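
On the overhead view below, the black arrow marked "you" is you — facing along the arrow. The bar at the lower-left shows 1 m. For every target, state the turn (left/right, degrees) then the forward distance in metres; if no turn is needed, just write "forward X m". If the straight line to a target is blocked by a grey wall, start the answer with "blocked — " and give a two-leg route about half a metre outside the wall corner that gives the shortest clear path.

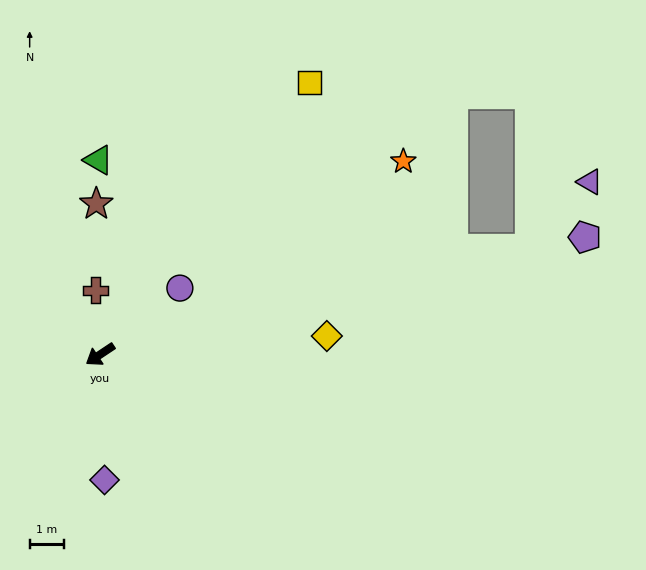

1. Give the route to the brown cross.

turn right 120°, forward 1.9 m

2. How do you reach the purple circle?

turn right 174°, forward 3.0 m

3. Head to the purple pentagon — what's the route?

turn left 160°, forward 14.4 m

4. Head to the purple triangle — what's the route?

blocked — turn left 160°, forward 12.7 m, then turn left 34°, forward 2.6 m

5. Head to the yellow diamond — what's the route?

turn left 151°, forward 6.6 m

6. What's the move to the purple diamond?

turn left 58°, forward 3.6 m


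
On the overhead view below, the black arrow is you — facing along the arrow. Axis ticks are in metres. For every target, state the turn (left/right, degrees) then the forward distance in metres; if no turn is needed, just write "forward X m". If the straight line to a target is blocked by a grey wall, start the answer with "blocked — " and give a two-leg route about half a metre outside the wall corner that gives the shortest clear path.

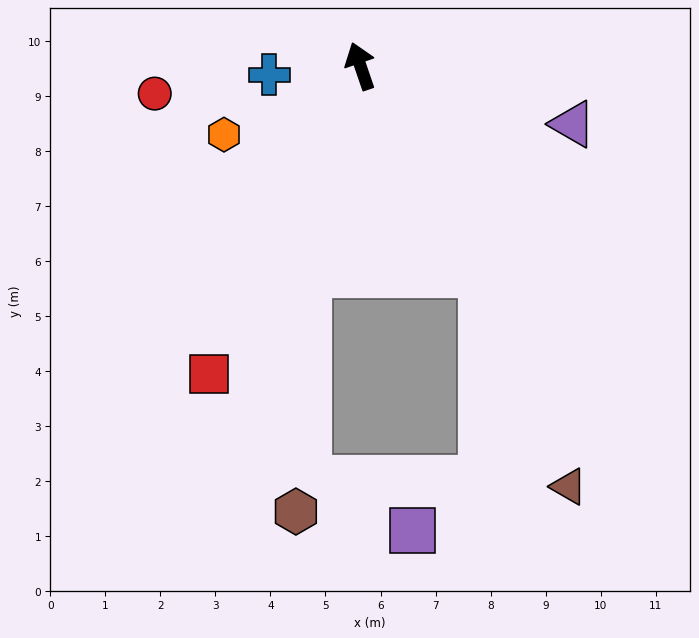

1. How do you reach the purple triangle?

turn right 124°, forward 4.0 m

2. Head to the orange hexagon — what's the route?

turn left 98°, forward 2.8 m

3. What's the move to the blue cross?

turn left 77°, forward 1.7 m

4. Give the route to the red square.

turn left 135°, forward 6.2 m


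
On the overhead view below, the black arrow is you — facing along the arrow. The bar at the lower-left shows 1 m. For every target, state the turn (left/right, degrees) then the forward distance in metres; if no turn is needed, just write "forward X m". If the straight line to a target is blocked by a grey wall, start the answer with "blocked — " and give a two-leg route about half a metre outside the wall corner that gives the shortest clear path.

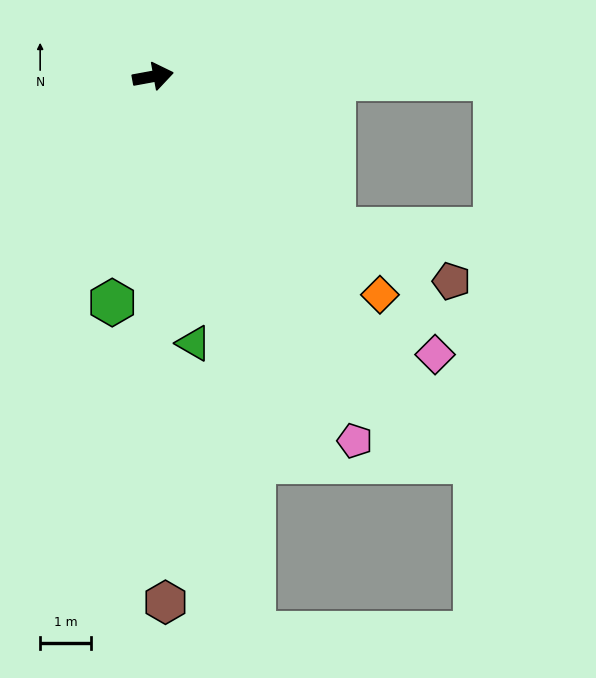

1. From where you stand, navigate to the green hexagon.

turn right 111°, forward 4.5 m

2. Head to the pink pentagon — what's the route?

turn right 71°, forward 8.2 m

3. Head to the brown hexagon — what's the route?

turn right 99°, forward 10.4 m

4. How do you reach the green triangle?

turn right 92°, forward 5.3 m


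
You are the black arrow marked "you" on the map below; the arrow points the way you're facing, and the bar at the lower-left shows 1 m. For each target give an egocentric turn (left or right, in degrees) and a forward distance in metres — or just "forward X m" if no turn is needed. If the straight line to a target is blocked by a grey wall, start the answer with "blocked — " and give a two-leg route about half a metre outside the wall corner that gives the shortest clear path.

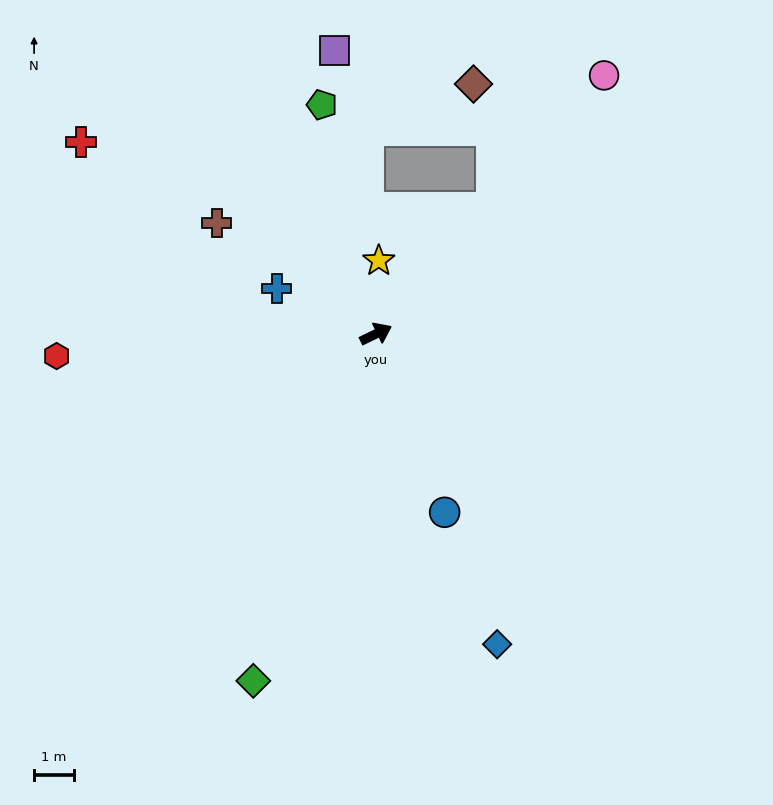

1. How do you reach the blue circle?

turn right 95°, forward 4.8 m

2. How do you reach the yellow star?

turn left 62°, forward 1.9 m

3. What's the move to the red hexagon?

turn left 158°, forward 8.1 m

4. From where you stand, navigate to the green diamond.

turn right 135°, forward 9.3 m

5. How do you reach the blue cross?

turn left 130°, forward 2.8 m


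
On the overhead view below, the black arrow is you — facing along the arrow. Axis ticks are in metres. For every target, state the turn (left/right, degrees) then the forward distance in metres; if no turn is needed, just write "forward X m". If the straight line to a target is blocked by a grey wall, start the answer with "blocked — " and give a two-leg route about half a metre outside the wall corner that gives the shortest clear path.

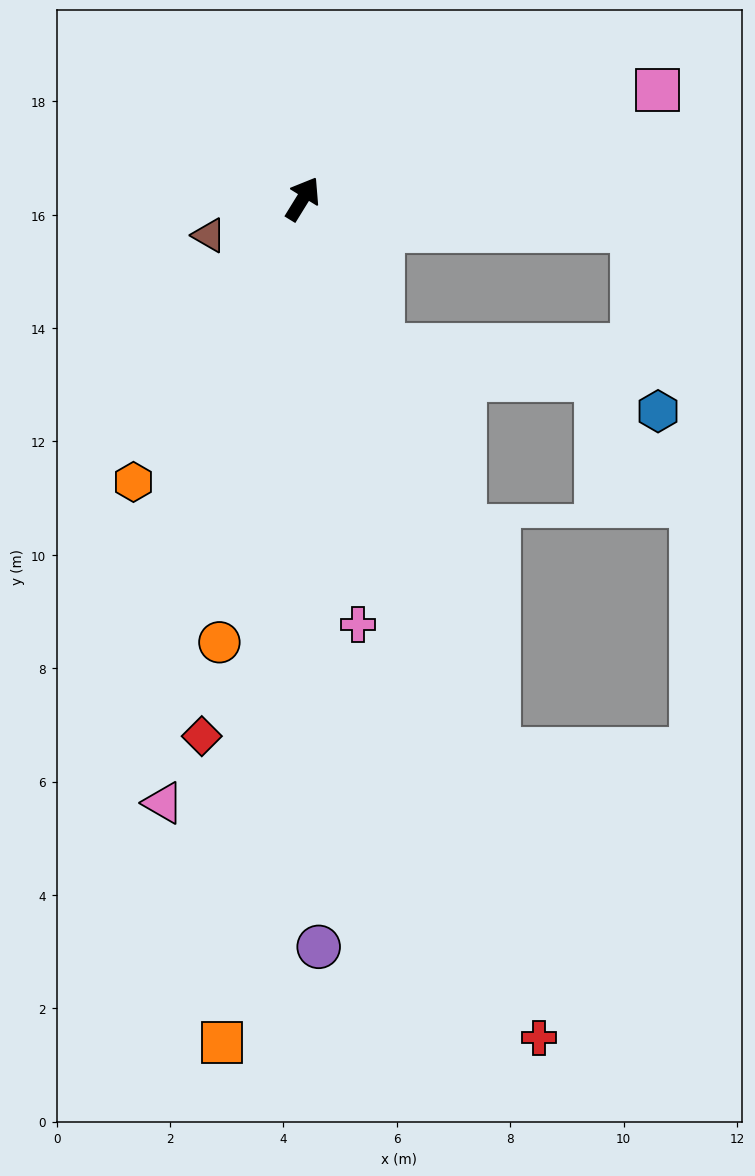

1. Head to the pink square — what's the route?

turn right 41°, forward 6.5 m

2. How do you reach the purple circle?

turn right 147°, forward 13.2 m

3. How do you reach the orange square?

turn right 154°, forward 14.9 m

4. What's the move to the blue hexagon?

blocked — turn right 64°, forward 5.9 m, then turn right 77°, forward 3.2 m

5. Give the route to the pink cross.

turn right 141°, forward 7.6 m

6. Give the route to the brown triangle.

turn left 143°, forward 1.8 m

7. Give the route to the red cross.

turn right 133°, forward 15.4 m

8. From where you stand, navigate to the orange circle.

turn right 159°, forward 8.0 m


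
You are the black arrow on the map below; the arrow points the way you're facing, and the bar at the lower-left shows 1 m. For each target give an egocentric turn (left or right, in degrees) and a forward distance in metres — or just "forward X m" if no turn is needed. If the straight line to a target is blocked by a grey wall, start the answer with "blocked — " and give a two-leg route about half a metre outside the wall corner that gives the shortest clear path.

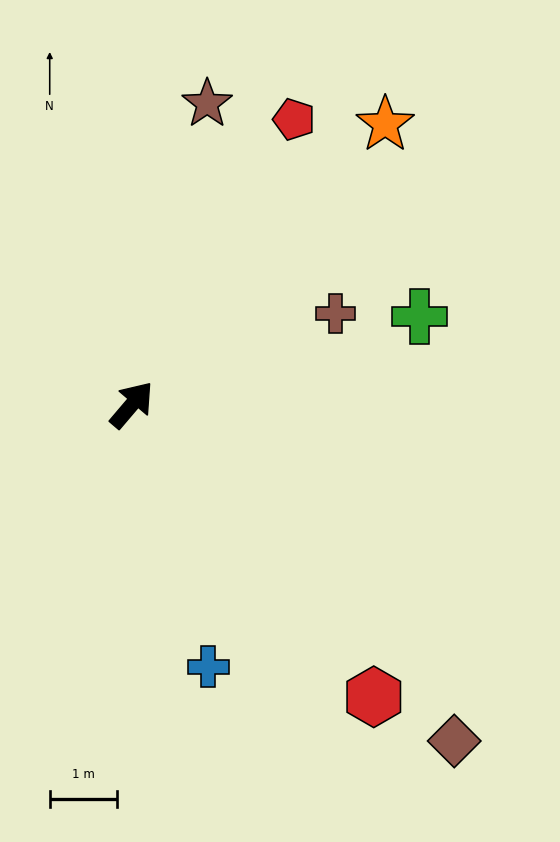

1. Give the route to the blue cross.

turn right 123°, forward 4.1 m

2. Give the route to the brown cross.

turn right 26°, forward 3.3 m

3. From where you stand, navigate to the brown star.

turn left 26°, forward 4.6 m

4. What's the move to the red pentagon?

turn left 11°, forward 4.9 m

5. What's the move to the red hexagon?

turn right 100°, forward 5.7 m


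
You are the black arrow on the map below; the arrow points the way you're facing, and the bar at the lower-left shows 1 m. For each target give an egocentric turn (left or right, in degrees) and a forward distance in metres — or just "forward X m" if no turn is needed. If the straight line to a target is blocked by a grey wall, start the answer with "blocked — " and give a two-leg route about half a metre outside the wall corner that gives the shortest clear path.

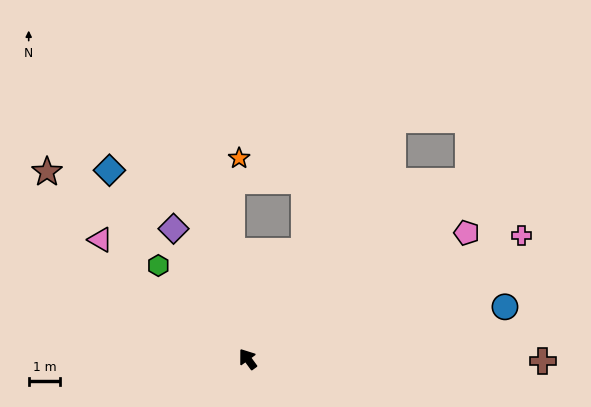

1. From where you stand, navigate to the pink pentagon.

turn right 96°, forward 8.0 m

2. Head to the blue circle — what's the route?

turn right 115°, forward 8.3 m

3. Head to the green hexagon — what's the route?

turn left 8°, forward 4.1 m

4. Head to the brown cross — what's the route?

turn right 127°, forward 9.4 m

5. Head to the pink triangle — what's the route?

turn left 15°, forward 6.0 m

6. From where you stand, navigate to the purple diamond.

turn right 7°, forward 4.8 m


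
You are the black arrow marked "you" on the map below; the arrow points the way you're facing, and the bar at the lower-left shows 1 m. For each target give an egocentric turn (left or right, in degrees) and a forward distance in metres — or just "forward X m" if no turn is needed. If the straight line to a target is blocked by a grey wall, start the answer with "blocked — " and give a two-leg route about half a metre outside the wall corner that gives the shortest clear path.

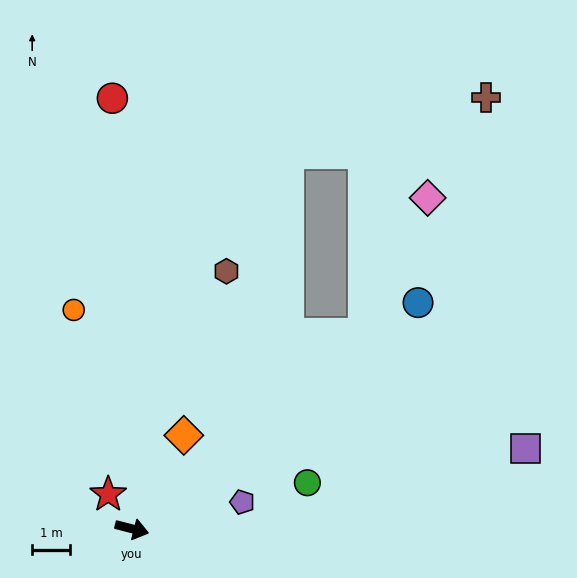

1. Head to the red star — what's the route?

turn left 139°, forward 1.1 m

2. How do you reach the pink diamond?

blocked — turn left 54°, forward 8.0 m, then turn left 25°, forward 4.0 m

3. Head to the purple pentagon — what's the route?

turn left 28°, forward 3.0 m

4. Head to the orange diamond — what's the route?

turn left 75°, forward 2.8 m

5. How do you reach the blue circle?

turn left 53°, forward 9.6 m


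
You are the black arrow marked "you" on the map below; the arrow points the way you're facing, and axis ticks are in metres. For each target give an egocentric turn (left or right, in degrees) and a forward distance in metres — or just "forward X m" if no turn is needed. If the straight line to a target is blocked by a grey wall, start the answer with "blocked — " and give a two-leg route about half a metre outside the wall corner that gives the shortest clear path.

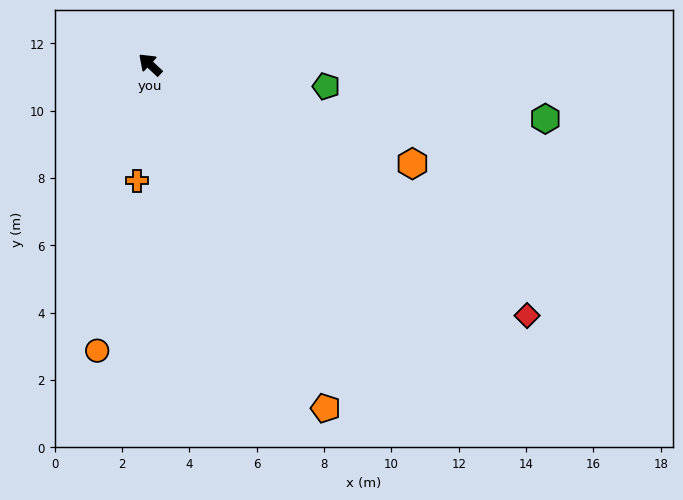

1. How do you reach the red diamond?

turn right 171°, forward 13.5 m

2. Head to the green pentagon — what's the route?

turn right 144°, forward 5.3 m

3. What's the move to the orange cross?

turn left 126°, forward 3.5 m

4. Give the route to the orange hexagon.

turn right 158°, forward 8.3 m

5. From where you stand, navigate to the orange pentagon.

turn left 160°, forward 11.5 m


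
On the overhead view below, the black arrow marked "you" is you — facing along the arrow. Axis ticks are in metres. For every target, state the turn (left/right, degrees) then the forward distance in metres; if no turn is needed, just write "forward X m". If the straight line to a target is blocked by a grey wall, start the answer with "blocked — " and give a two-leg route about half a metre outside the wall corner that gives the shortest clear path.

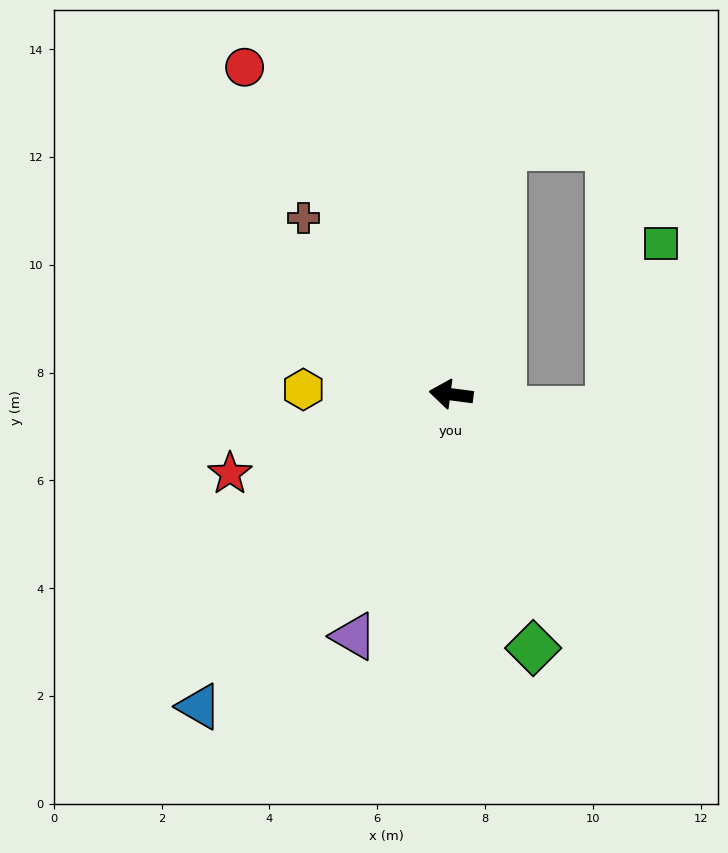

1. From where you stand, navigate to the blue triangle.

turn left 58°, forward 7.4 m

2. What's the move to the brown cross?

turn right 43°, forward 4.3 m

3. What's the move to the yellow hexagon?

turn left 6°, forward 2.7 m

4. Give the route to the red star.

turn left 27°, forward 4.4 m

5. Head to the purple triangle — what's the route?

turn left 75°, forward 4.8 m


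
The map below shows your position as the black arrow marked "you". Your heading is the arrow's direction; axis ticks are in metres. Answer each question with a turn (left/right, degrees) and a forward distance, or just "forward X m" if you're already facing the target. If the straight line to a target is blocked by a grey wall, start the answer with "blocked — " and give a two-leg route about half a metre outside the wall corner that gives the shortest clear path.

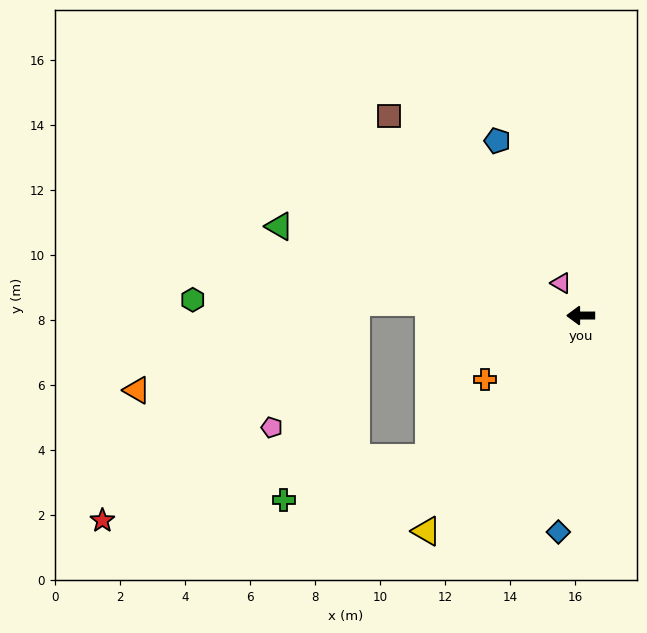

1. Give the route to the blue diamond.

turn left 84°, forward 6.7 m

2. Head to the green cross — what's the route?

blocked — turn left 43°, forward 6.4 m, then turn right 27°, forward 4.6 m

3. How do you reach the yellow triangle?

turn left 54°, forward 8.2 m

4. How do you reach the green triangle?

turn right 17°, forward 9.7 m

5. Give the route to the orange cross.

turn left 34°, forward 3.5 m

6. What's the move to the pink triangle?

turn right 59°, forward 1.2 m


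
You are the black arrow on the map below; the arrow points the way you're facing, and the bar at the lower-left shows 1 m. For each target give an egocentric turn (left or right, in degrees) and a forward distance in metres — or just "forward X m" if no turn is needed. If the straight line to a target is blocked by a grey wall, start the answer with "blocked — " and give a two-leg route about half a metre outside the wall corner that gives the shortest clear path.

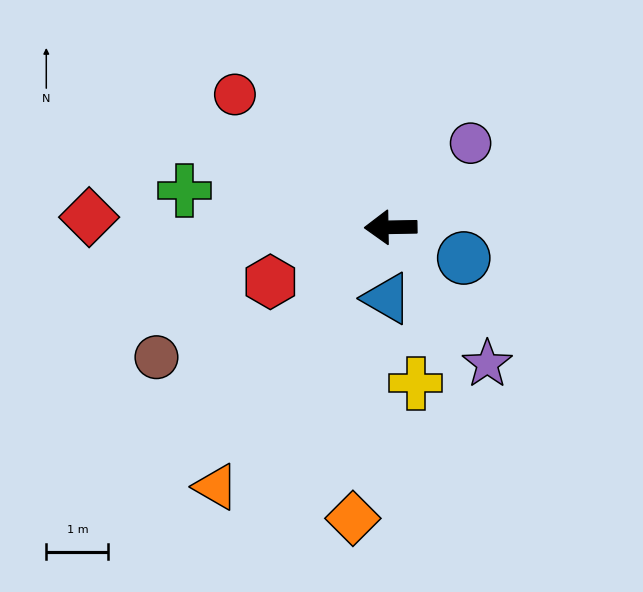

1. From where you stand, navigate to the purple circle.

turn right 135°, forward 1.9 m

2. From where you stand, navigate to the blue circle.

turn left 156°, forward 1.3 m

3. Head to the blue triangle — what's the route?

turn left 86°, forward 1.1 m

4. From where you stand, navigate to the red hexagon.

turn left 23°, forward 2.1 m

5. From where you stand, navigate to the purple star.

turn left 124°, forward 2.7 m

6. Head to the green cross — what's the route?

turn right 11°, forward 3.4 m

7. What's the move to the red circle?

turn right 41°, forward 3.3 m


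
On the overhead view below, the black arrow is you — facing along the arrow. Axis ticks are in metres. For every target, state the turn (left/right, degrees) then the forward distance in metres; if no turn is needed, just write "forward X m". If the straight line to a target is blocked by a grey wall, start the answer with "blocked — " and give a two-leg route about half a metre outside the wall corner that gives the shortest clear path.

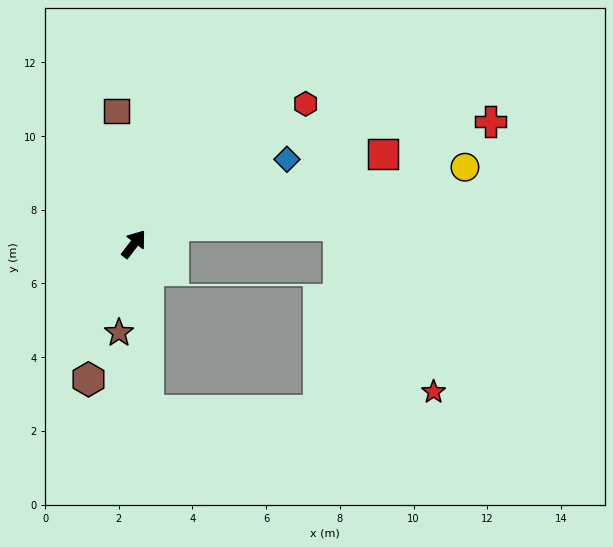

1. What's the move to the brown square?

turn left 45°, forward 3.6 m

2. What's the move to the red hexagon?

turn right 14°, forward 6.0 m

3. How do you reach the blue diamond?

turn right 24°, forward 4.7 m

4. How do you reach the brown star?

turn right 152°, forward 2.4 m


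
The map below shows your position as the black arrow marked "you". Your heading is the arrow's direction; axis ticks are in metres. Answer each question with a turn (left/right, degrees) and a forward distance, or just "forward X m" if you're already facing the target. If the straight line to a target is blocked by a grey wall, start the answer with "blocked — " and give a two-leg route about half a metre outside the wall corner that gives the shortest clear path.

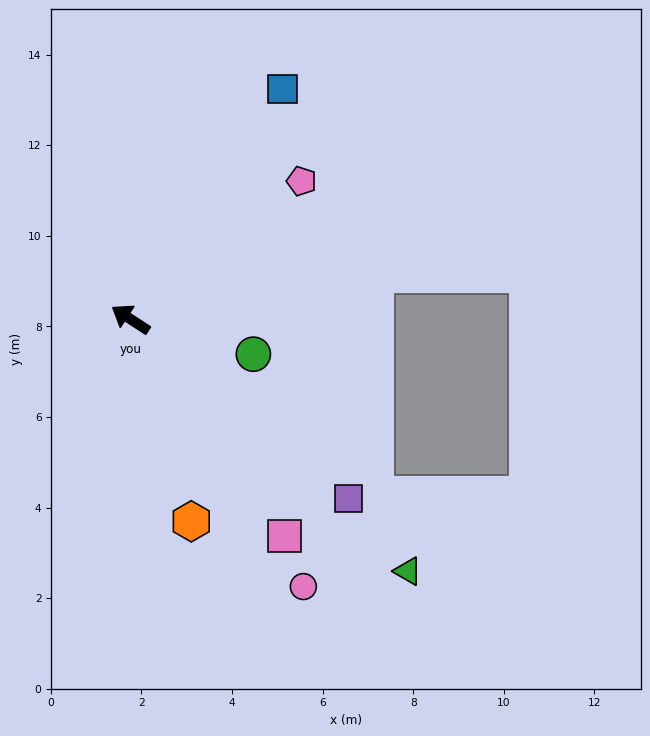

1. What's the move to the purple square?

turn left 174°, forward 6.2 m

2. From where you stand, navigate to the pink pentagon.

turn right 108°, forward 4.9 m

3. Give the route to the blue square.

turn right 90°, forward 6.1 m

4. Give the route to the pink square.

turn left 158°, forward 5.9 m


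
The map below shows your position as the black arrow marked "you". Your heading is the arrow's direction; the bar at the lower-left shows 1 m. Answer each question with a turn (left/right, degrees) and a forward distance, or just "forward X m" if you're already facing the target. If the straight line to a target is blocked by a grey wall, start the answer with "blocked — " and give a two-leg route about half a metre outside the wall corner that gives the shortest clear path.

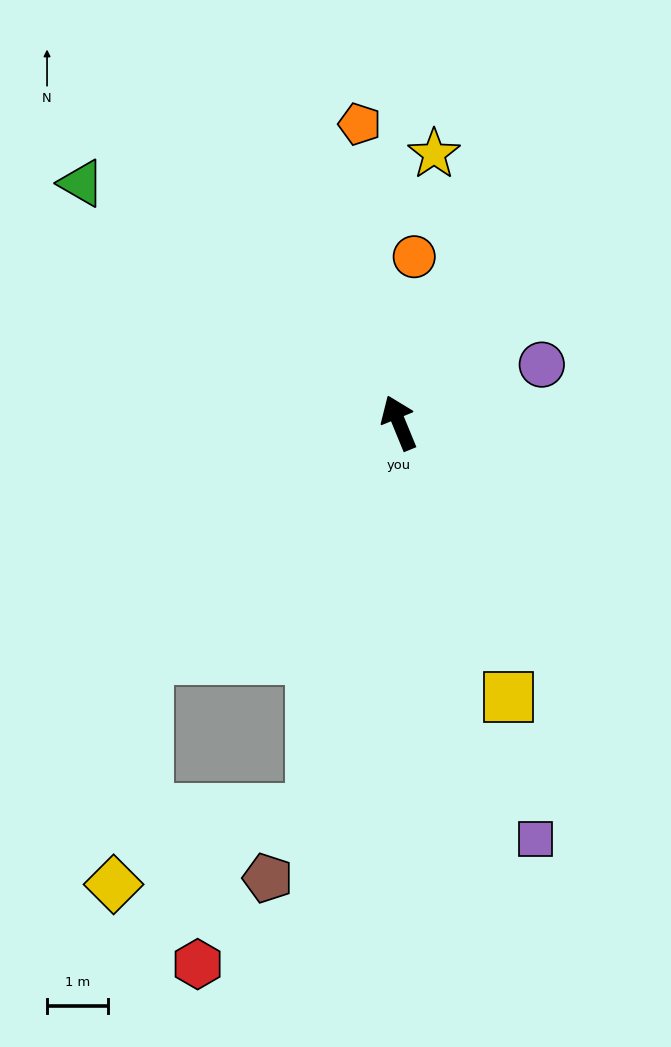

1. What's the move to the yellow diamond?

blocked — turn left 111°, forward 5.6 m, then turn left 38°, forward 3.7 m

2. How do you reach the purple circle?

turn right 90°, forward 2.5 m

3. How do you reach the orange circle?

turn right 28°, forward 2.7 m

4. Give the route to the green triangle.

turn left 31°, forward 6.5 m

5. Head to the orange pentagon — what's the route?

turn right 15°, forward 4.9 m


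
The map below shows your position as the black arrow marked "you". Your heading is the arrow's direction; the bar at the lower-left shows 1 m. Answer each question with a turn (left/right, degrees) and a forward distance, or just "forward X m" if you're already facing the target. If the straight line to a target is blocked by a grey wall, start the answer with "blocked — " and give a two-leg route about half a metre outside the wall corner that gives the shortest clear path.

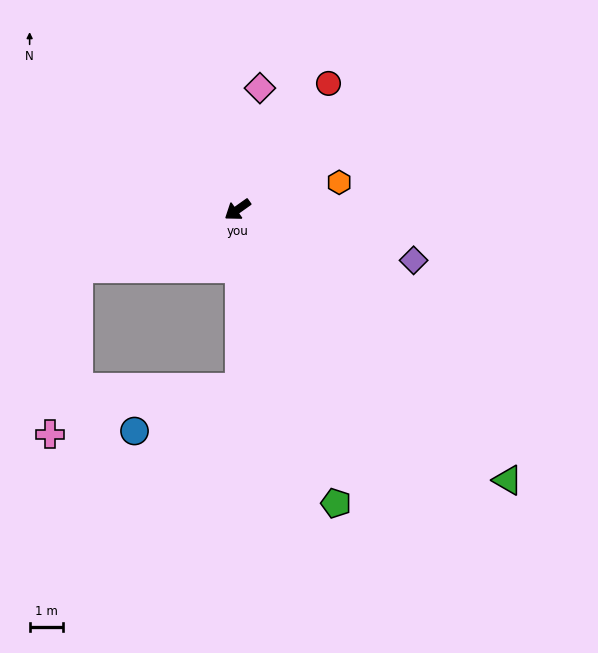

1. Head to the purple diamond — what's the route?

turn left 129°, forward 5.5 m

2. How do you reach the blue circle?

blocked — turn left 55°, forward 5.3 m, then turn right 68°, forward 3.4 m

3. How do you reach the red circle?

turn right 161°, forward 4.6 m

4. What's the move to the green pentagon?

turn left 73°, forward 9.2 m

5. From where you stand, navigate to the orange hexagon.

turn left 160°, forward 3.1 m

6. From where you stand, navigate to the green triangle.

turn left 100°, forward 11.4 m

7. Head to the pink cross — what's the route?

blocked — turn right 15°, forward 5.0 m, then turn left 60°, forward 5.0 m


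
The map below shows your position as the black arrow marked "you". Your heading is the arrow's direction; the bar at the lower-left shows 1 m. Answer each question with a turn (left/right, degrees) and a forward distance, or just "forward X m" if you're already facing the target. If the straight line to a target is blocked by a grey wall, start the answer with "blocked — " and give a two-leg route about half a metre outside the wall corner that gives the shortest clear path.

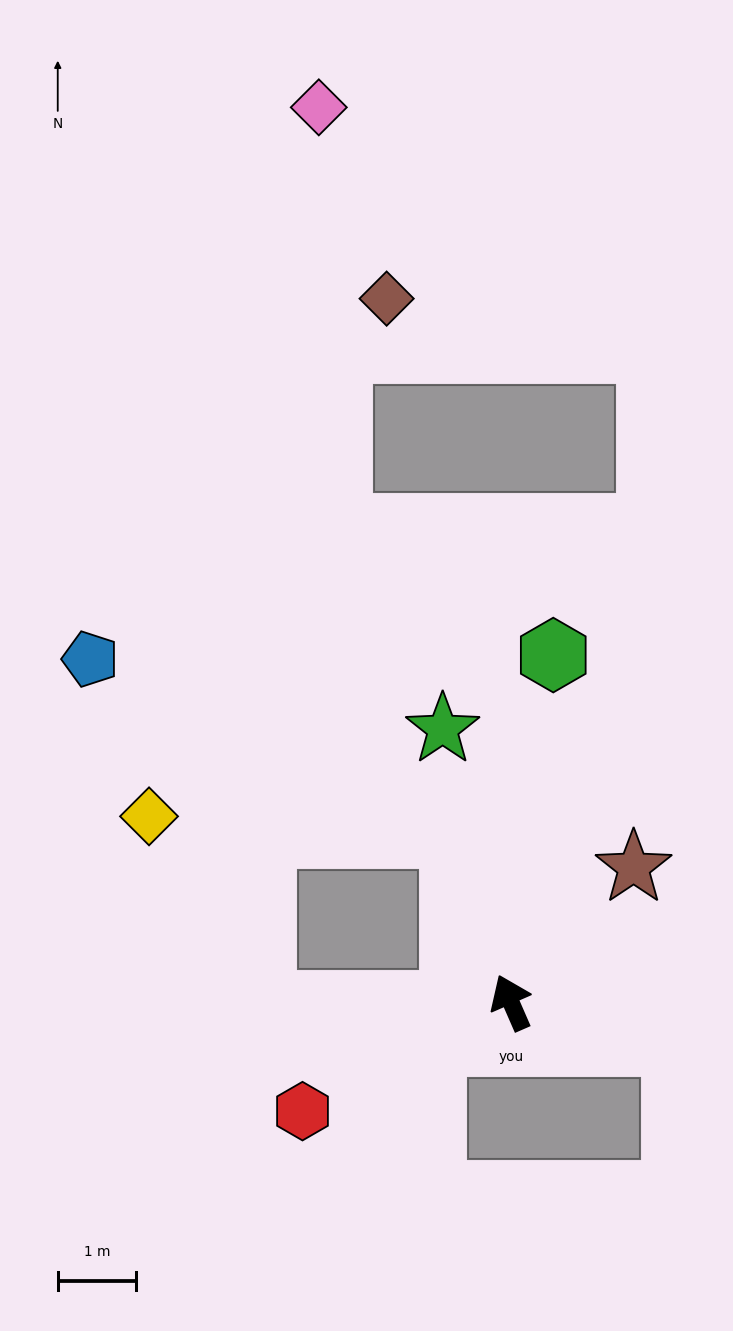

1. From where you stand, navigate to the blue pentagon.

blocked — turn right 4°, forward 2.3 m, then turn left 45°, forward 5.2 m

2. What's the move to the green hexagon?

turn right 31°, forward 4.5 m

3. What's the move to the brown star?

turn right 66°, forward 2.3 m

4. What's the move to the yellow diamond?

blocked — turn left 67°, forward 3.2 m, then turn right 59°, forward 2.8 m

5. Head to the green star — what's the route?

turn right 10°, forward 3.6 m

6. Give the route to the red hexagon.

turn left 94°, forward 3.0 m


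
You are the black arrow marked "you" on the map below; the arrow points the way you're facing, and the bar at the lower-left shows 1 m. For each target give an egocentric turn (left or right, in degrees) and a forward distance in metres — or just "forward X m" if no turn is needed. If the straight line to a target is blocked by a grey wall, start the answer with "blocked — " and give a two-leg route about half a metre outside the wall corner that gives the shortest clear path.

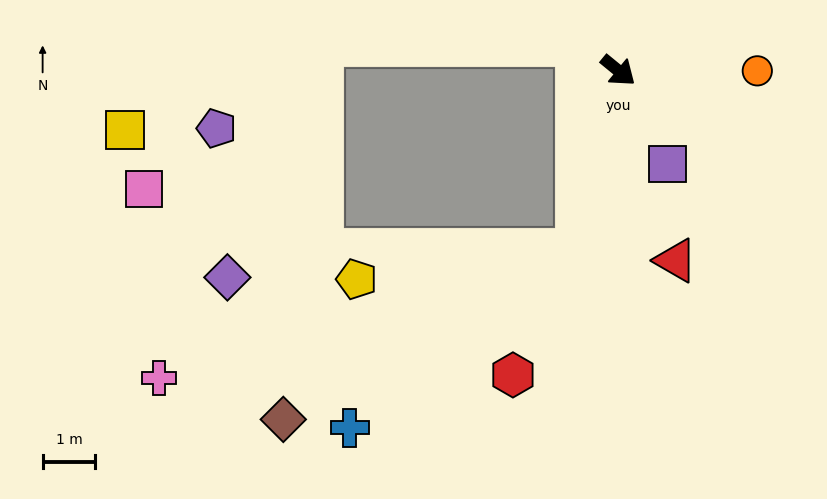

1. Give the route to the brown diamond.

blocked — turn right 63°, forward 3.5 m, then turn right 48°, forward 6.5 m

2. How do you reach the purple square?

turn right 23°, forward 2.0 m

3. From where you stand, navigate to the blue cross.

blocked — turn right 63°, forward 3.5 m, then turn right 40°, forward 5.5 m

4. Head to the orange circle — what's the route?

turn left 39°, forward 2.6 m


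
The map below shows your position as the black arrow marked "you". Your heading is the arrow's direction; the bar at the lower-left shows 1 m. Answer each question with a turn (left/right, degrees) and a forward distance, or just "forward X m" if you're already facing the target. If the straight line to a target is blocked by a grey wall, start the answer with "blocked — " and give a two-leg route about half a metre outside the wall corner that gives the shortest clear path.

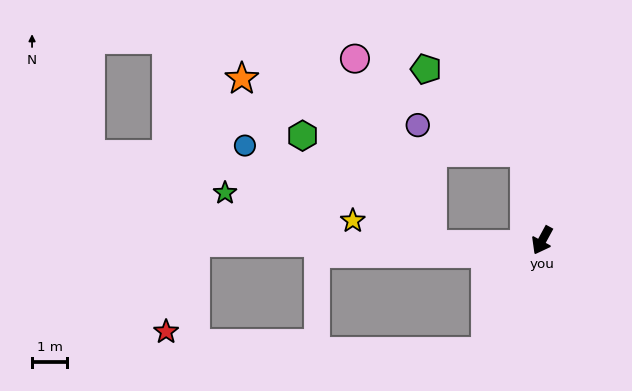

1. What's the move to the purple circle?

blocked — turn right 141°, forward 2.5 m, then turn left 65°, forward 3.1 m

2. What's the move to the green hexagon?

blocked — turn right 141°, forward 2.5 m, then turn left 75°, forward 6.3 m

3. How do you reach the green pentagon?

blocked — turn right 141°, forward 2.5 m, then turn left 39°, forward 3.6 m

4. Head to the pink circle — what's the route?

blocked — turn right 141°, forward 2.5 m, then turn left 51°, forward 5.5 m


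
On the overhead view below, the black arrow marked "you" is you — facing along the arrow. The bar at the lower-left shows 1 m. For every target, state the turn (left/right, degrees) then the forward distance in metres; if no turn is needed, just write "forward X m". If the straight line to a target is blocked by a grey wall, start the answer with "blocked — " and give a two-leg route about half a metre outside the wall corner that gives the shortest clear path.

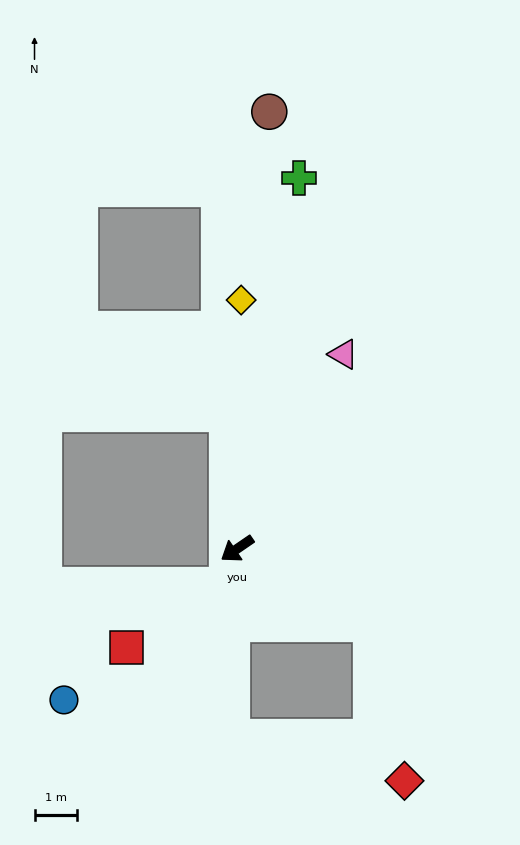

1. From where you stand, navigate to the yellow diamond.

turn right 125°, forward 5.9 m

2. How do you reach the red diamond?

blocked — turn left 116°, forward 3.6 m, then turn right 48°, forward 3.8 m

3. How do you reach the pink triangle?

turn right 153°, forward 5.2 m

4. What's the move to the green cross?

turn right 134°, forward 8.9 m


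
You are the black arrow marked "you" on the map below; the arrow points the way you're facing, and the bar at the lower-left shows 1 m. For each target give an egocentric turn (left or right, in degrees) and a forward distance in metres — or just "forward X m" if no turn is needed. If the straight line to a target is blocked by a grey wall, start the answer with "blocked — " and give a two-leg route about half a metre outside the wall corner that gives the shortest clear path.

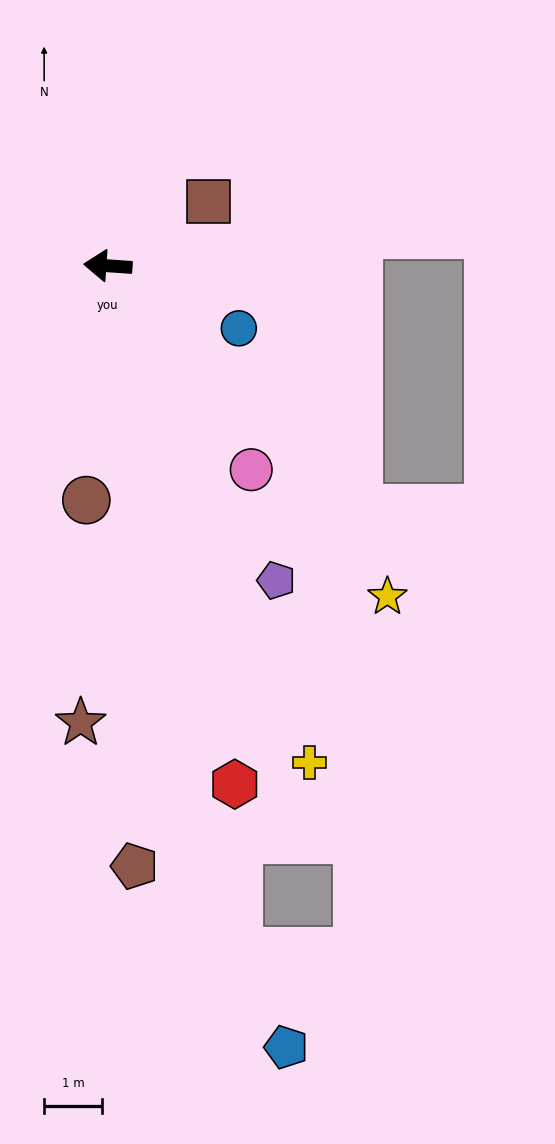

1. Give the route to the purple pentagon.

turn left 122°, forward 6.2 m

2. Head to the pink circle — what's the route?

turn left 129°, forward 4.3 m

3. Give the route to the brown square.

turn right 143°, forward 2.1 m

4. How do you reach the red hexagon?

turn left 108°, forward 9.2 m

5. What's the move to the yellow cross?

turn left 116°, forward 9.3 m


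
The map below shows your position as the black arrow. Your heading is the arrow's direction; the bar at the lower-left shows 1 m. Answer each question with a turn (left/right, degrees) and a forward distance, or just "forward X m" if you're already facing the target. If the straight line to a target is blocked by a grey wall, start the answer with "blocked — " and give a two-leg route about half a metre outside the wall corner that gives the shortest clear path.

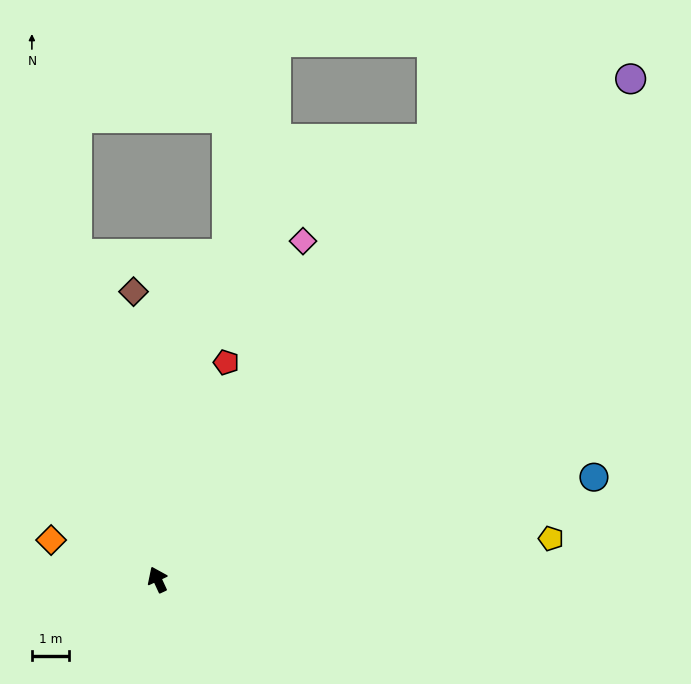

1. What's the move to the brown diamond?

turn right 20°, forward 7.8 m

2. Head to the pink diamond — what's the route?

turn right 48°, forward 10.0 m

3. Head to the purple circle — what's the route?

turn right 68°, forward 18.6 m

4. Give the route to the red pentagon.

turn right 42°, forward 6.2 m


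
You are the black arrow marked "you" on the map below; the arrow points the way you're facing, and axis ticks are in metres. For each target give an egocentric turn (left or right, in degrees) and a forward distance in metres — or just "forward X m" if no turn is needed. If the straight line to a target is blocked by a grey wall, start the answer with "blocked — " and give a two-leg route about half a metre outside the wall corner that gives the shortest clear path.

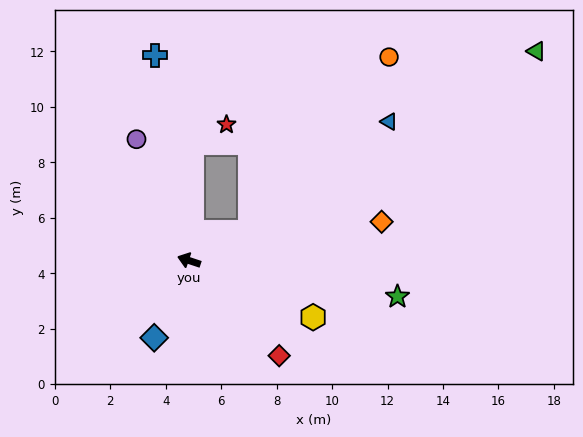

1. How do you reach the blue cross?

turn right 62°, forward 7.5 m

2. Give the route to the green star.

turn right 171°, forward 7.6 m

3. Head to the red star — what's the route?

blocked — turn right 73°, forward 4.2 m, then turn right 59°, forward 1.4 m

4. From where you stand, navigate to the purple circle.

turn right 48°, forward 4.8 m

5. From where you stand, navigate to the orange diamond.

turn right 150°, forward 7.1 m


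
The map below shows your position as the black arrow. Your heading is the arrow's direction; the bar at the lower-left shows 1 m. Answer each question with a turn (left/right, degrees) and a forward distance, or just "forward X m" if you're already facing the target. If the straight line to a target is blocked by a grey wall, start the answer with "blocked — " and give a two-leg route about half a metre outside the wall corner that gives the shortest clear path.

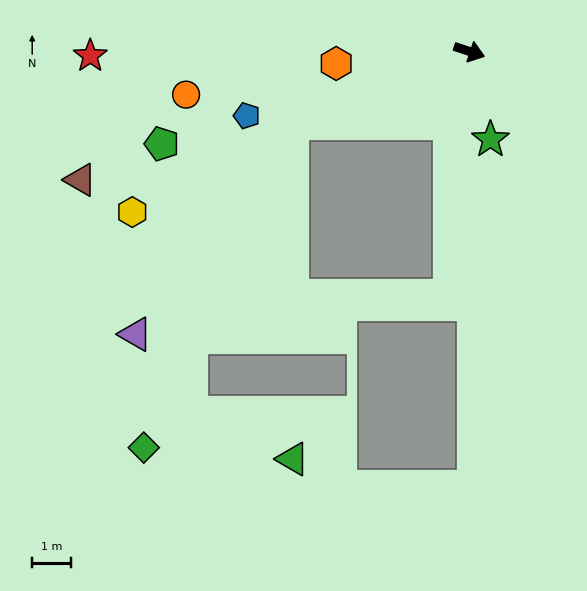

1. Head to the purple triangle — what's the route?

blocked — turn right 139°, forward 4.9 m, then turn left 31°, forward 6.8 m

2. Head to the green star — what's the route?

turn right 58°, forward 2.3 m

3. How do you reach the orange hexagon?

turn right 156°, forward 3.4 m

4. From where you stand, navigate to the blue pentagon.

turn right 145°, forward 6.0 m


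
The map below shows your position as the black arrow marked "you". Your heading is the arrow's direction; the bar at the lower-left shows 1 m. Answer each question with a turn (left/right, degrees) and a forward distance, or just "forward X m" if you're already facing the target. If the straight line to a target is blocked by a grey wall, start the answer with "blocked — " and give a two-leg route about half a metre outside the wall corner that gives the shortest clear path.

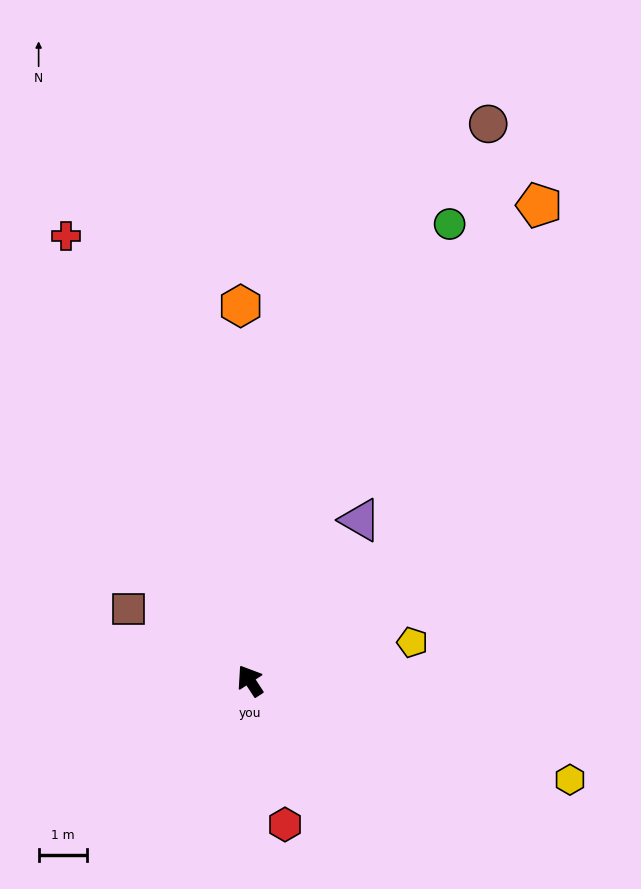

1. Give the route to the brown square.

turn left 27°, forward 2.9 m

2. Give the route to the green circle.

turn right 57°, forward 10.4 m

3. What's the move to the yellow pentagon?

turn right 110°, forward 3.5 m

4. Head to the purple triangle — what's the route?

turn right 67°, forward 4.1 m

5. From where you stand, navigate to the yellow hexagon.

turn right 140°, forward 7.0 m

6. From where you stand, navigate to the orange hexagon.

turn right 32°, forward 7.8 m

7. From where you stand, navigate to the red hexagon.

turn left 161°, forward 3.1 m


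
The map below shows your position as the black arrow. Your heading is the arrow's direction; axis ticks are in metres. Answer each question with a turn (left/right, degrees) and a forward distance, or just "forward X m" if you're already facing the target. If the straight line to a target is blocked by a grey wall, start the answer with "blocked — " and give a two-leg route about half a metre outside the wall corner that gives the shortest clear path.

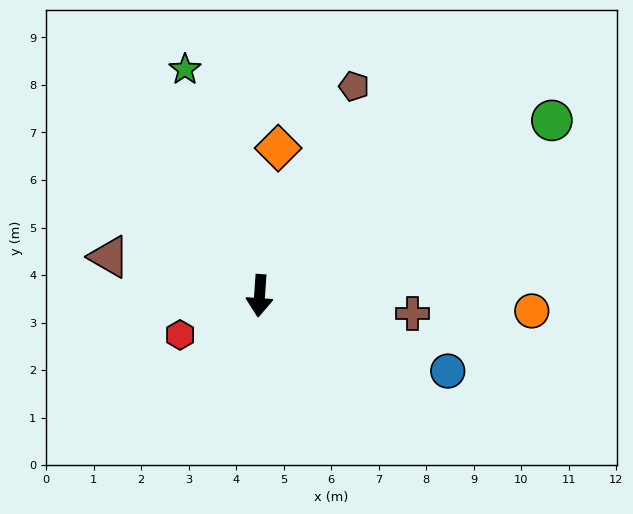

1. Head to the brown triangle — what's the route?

turn right 101°, forward 3.3 m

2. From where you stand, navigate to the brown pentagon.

turn left 160°, forward 4.8 m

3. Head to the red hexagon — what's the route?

turn right 60°, forward 1.9 m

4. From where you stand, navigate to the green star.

turn right 158°, forward 5.0 m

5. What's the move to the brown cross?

turn left 87°, forward 3.2 m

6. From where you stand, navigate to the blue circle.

turn left 72°, forward 4.3 m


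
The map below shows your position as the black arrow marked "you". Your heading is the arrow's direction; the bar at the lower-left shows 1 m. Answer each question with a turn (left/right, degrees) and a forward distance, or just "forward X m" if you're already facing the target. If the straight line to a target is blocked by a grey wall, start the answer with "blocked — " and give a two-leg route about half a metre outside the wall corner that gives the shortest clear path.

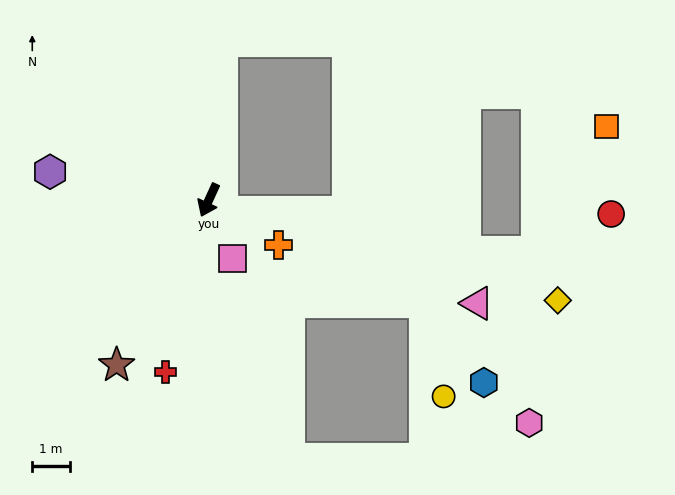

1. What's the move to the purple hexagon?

turn right 76°, forward 4.3 m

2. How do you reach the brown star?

turn right 5°, forward 5.0 m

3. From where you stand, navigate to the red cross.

turn left 10°, forward 4.7 m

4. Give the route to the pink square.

turn left 47°, forward 1.7 m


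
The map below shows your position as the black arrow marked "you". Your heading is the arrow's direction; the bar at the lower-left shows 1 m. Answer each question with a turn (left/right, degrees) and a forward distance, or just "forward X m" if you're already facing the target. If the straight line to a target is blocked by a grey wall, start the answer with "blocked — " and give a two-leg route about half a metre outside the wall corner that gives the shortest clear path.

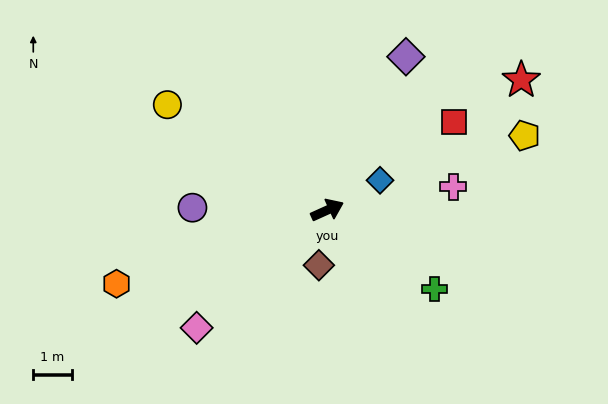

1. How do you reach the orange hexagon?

turn left 175°, forward 5.8 m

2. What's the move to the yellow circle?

turn left 122°, forward 5.0 m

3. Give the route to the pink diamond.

turn right 162°, forward 4.6 m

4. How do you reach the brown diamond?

turn right 123°, forward 1.4 m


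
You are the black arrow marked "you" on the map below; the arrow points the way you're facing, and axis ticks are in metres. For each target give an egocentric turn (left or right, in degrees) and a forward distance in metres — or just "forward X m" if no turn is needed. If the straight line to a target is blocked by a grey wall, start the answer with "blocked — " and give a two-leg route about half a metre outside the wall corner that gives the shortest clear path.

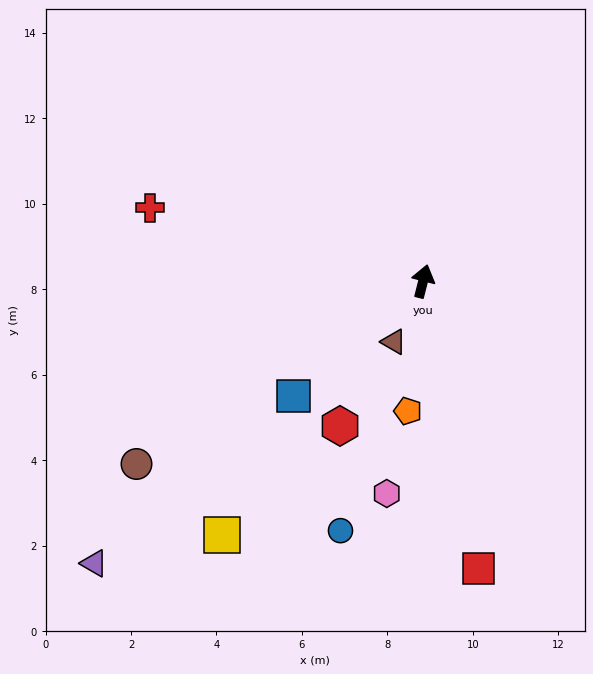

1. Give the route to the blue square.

turn left 146°, forward 4.1 m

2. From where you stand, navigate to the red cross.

turn left 89°, forward 6.6 m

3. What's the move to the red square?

turn right 155°, forward 6.8 m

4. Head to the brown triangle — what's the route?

turn left 168°, forward 1.6 m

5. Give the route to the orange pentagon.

turn right 172°, forward 3.1 m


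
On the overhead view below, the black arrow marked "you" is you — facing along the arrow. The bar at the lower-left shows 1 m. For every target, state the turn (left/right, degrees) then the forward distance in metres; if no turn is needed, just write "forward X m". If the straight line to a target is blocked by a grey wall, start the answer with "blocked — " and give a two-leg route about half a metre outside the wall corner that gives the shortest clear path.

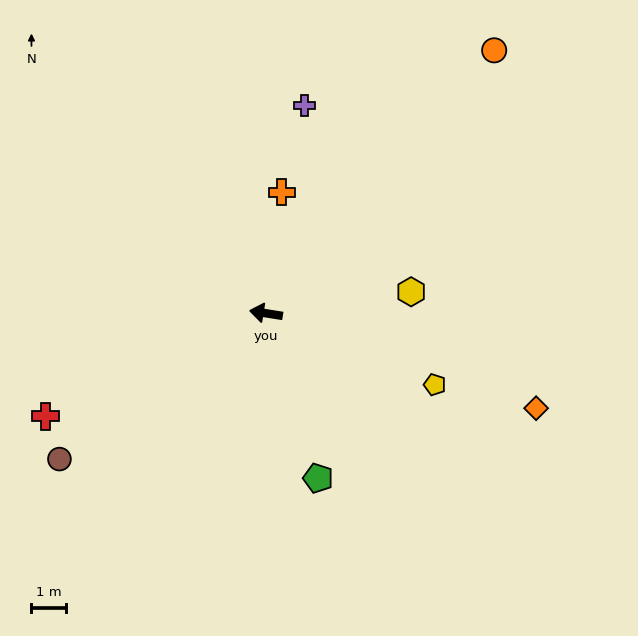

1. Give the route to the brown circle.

turn left 44°, forward 7.3 m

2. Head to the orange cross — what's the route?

turn right 88°, forward 3.5 m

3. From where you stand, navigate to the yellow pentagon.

turn left 166°, forward 5.3 m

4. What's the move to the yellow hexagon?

turn right 163°, forward 4.2 m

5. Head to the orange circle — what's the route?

turn right 122°, forward 10.0 m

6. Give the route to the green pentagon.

turn left 117°, forward 5.0 m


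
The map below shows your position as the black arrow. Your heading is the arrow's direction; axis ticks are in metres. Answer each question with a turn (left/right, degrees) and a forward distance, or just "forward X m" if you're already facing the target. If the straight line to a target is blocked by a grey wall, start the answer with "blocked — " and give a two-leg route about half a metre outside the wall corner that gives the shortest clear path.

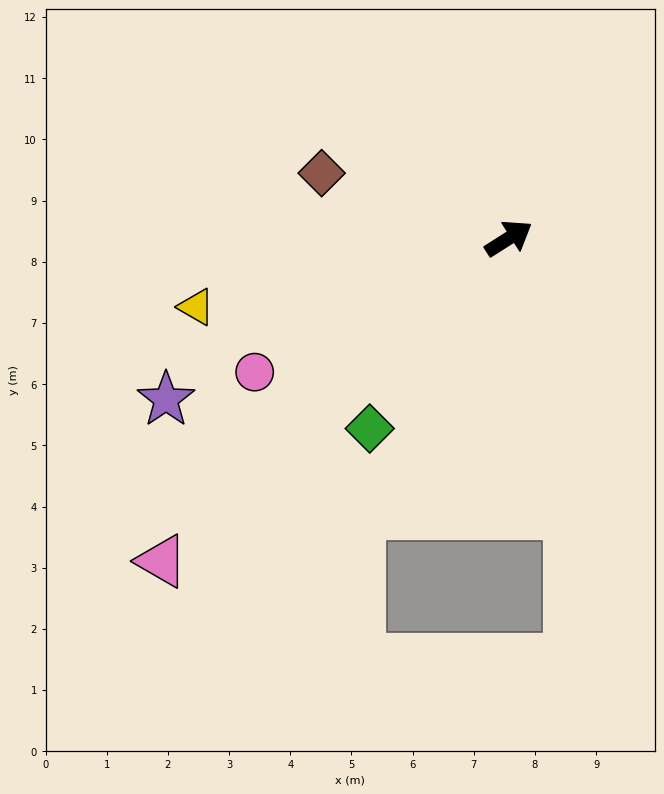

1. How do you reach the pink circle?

turn left 175°, forward 4.7 m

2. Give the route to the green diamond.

turn right 159°, forward 3.9 m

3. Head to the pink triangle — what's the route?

turn right 169°, forward 7.7 m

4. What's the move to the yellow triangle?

turn left 160°, forward 5.2 m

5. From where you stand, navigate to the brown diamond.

turn left 128°, forward 3.2 m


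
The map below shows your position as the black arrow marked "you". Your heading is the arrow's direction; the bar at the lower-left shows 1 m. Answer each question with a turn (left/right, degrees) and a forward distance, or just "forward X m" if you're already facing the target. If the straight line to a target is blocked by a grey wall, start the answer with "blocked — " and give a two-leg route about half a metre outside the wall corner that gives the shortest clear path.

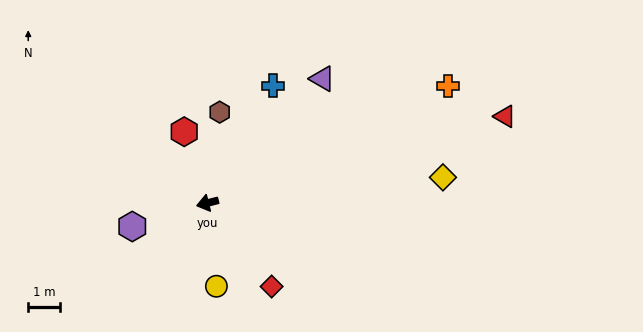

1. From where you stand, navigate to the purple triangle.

turn right 147°, forward 5.4 m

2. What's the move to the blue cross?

turn right 133°, forward 4.3 m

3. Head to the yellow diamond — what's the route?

turn left 172°, forward 7.5 m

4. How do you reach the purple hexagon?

turn left 3°, forward 2.5 m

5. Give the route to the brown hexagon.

turn right 112°, forward 2.9 m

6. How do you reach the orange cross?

turn right 168°, forward 8.5 m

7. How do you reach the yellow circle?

turn left 82°, forward 2.7 m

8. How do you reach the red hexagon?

turn right 86°, forward 2.4 m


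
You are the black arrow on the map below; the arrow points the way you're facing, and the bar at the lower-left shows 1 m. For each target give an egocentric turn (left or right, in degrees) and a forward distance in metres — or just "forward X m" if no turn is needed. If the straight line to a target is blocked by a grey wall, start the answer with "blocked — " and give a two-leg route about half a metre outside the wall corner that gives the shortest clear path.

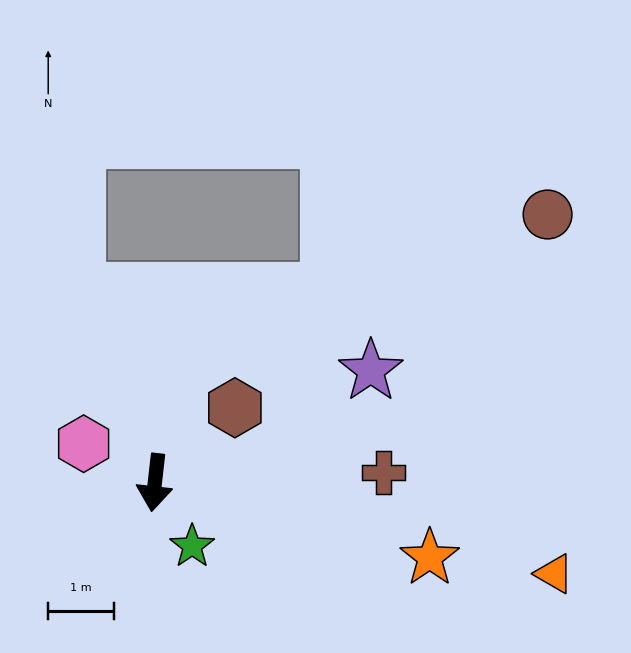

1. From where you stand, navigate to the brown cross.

turn left 99°, forward 3.5 m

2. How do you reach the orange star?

turn left 81°, forward 4.4 m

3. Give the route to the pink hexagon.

turn right 112°, forward 1.2 m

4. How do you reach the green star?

turn left 37°, forward 1.1 m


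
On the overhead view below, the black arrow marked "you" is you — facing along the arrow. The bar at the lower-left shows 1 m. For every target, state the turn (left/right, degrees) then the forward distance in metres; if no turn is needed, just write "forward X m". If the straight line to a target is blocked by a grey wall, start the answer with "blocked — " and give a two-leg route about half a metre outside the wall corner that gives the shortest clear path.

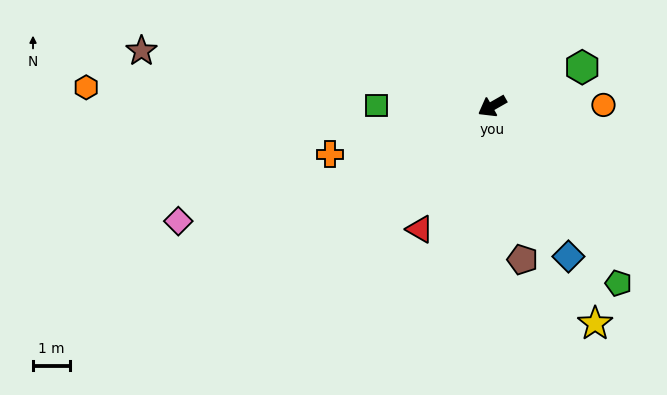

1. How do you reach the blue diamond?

turn left 87°, forward 4.6 m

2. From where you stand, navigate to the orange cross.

turn right 13°, forward 4.6 m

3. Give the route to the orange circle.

turn left 151°, forward 3.0 m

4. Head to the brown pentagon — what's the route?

turn left 71°, forward 4.3 m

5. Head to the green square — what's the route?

turn right 30°, forward 3.2 m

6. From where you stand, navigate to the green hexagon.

turn left 174°, forward 2.7 m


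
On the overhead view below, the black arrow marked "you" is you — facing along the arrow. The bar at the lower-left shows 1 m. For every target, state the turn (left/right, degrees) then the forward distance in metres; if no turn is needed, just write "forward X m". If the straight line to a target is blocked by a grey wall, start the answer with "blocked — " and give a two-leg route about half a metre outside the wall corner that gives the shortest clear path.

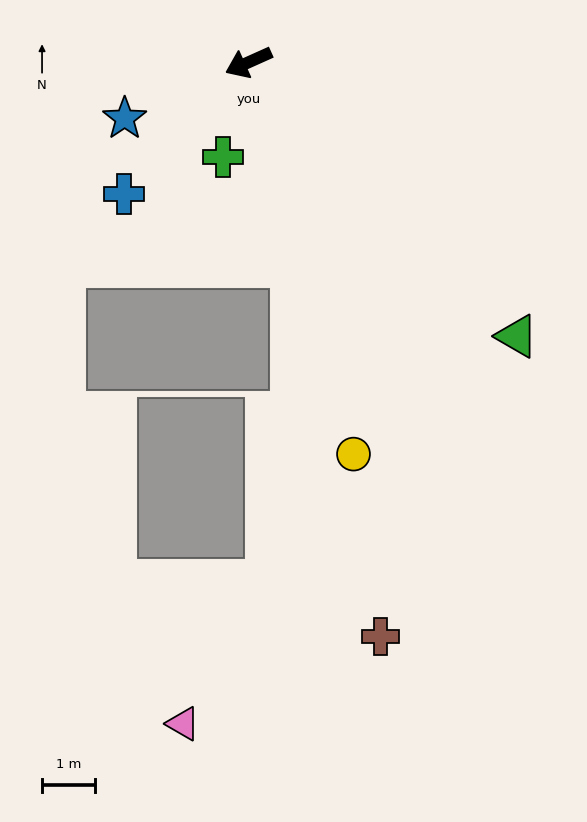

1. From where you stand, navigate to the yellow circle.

turn left 81°, forward 7.7 m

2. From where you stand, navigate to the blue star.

forward 2.6 m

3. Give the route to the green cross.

turn left 51°, forward 1.9 m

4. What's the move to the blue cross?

turn left 22°, forward 3.5 m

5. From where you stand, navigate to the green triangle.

turn left 110°, forward 7.3 m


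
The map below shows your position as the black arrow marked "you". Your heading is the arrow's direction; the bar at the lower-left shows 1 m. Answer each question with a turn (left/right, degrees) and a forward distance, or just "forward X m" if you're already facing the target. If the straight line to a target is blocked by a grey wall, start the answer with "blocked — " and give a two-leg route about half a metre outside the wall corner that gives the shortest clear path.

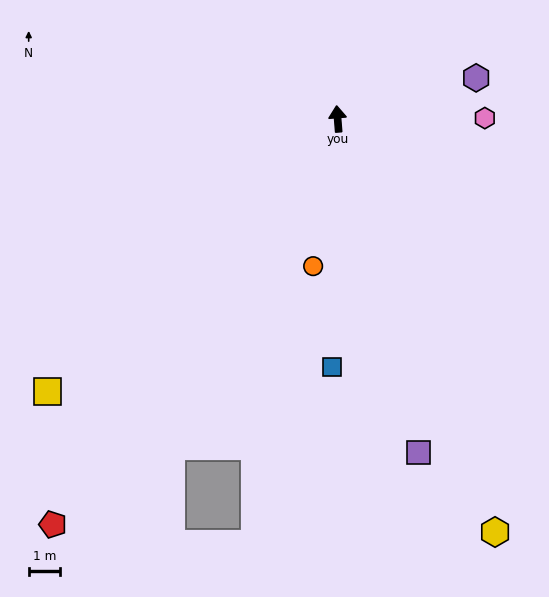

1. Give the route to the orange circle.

turn left 166°, forward 4.7 m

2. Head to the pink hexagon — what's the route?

turn right 94°, forward 4.7 m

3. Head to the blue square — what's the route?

turn left 174°, forward 7.9 m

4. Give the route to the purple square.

turn right 171°, forward 10.9 m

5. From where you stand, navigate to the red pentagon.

turn left 140°, forward 15.7 m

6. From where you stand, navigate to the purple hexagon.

turn right 78°, forward 4.6 m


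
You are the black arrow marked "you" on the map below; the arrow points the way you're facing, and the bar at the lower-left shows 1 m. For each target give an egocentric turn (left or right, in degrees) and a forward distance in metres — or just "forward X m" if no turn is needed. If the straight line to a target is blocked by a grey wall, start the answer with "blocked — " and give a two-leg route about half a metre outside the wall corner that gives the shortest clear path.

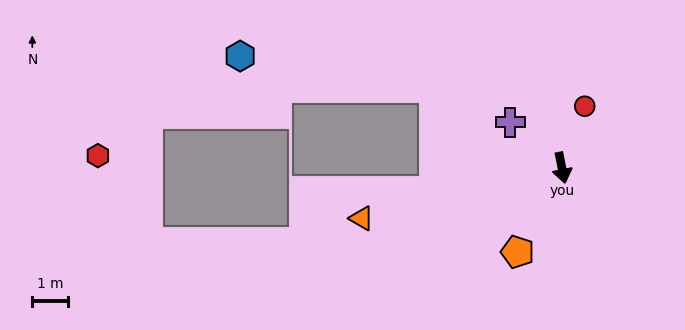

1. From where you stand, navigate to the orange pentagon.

turn right 39°, forward 2.7 m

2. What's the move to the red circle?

turn left 148°, forward 1.8 m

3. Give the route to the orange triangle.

turn right 87°, forward 5.8 m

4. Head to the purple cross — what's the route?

turn right 143°, forward 1.9 m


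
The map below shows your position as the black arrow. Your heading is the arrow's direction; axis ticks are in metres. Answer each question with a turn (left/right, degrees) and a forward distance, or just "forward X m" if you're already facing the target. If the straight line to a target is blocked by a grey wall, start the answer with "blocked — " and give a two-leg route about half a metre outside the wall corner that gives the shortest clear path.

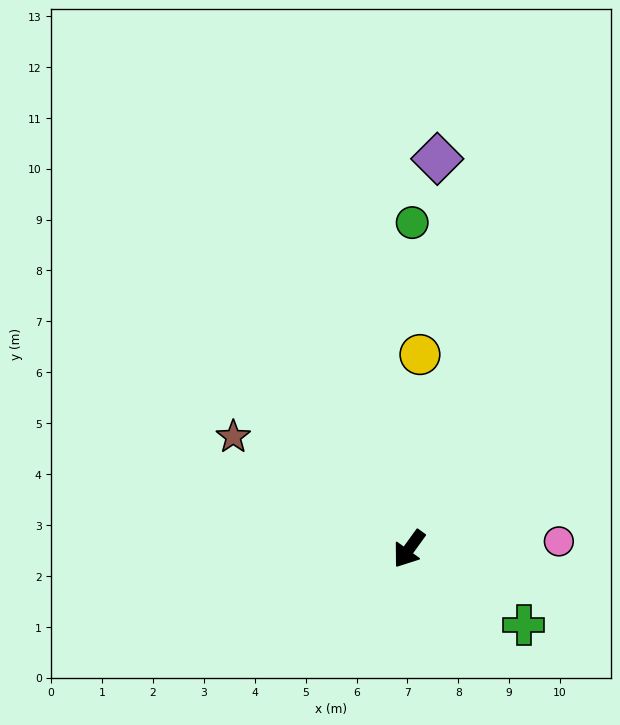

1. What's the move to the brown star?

turn right 87°, forward 4.1 m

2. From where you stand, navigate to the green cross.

turn left 92°, forward 2.7 m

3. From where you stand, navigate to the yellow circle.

turn right 147°, forward 3.8 m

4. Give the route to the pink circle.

turn left 129°, forward 2.9 m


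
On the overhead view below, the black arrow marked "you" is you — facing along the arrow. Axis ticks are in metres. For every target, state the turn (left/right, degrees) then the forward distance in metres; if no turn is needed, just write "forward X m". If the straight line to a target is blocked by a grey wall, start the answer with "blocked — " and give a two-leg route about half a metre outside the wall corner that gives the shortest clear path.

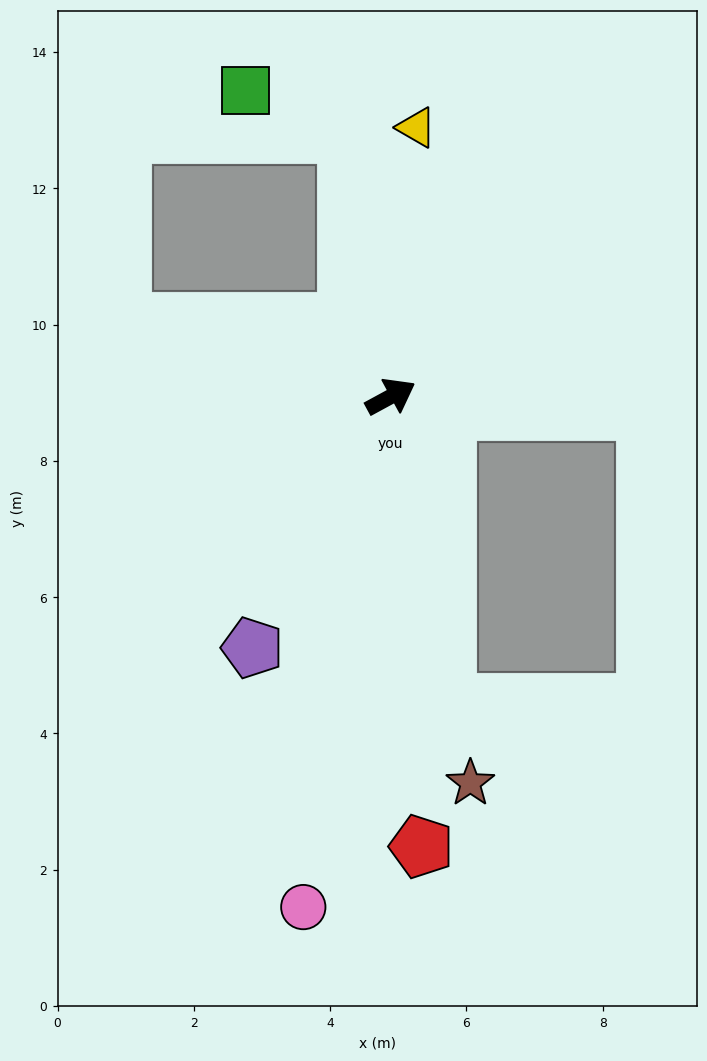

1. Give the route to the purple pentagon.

turn right 147°, forward 4.2 m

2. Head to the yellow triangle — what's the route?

turn left 56°, forward 4.0 m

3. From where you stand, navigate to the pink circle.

turn right 128°, forward 7.6 m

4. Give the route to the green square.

blocked — turn left 71°, forward 3.9 m, then turn left 57°, forward 1.6 m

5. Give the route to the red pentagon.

turn right 115°, forward 6.6 m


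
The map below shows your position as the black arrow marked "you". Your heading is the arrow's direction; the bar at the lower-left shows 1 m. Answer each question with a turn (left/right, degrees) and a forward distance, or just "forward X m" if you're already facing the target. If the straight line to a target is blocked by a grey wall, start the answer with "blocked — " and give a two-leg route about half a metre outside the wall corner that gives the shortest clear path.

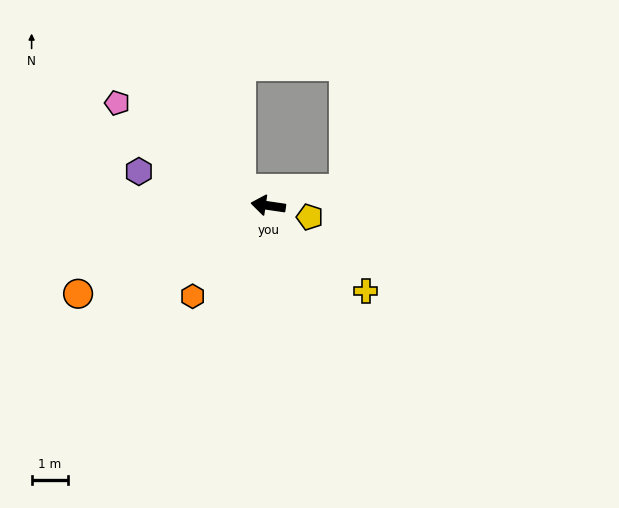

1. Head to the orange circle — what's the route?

turn left 33°, forward 5.7 m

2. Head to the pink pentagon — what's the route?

turn right 26°, forward 5.0 m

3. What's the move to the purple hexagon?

turn right 6°, forward 3.6 m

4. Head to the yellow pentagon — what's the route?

turn left 173°, forward 1.2 m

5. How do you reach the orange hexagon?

turn left 59°, forward 3.2 m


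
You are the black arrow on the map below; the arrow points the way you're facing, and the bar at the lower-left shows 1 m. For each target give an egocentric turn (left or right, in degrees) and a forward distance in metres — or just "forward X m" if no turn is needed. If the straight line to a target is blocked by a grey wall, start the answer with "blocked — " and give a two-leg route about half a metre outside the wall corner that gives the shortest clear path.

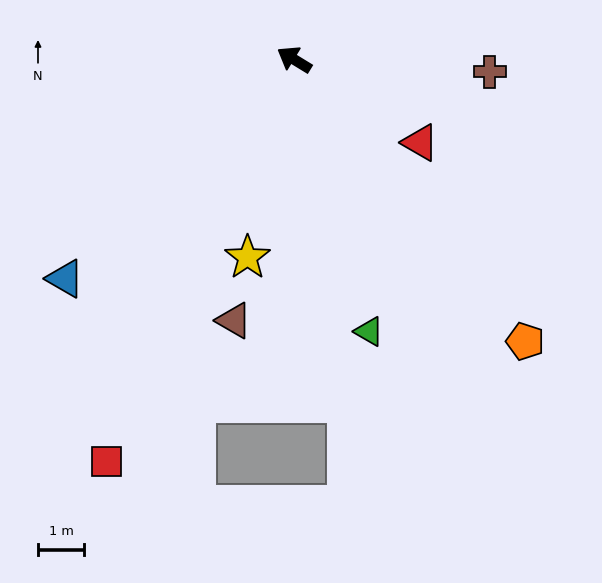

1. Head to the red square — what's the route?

turn left 96°, forward 9.6 m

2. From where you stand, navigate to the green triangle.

turn left 137°, forward 6.1 m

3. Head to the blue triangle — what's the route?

turn left 75°, forward 6.9 m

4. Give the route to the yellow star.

turn left 108°, forward 4.4 m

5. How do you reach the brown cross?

turn right 152°, forward 4.2 m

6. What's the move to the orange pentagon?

turn left 161°, forward 7.9 m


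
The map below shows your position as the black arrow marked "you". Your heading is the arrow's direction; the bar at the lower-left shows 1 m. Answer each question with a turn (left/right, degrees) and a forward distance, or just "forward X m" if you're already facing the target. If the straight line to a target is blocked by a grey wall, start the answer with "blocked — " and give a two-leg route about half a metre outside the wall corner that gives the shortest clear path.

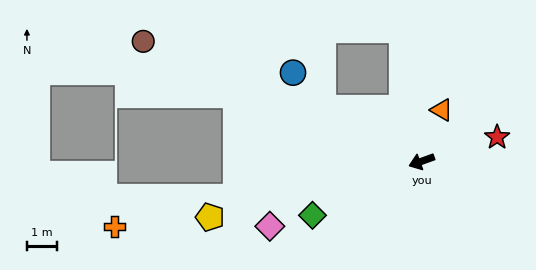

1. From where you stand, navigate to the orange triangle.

turn right 131°, forward 1.8 m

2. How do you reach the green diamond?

turn left 6°, forward 4.1 m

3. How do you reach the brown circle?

turn right 43°, forward 10.1 m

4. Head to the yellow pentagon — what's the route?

turn right 5°, forward 7.3 m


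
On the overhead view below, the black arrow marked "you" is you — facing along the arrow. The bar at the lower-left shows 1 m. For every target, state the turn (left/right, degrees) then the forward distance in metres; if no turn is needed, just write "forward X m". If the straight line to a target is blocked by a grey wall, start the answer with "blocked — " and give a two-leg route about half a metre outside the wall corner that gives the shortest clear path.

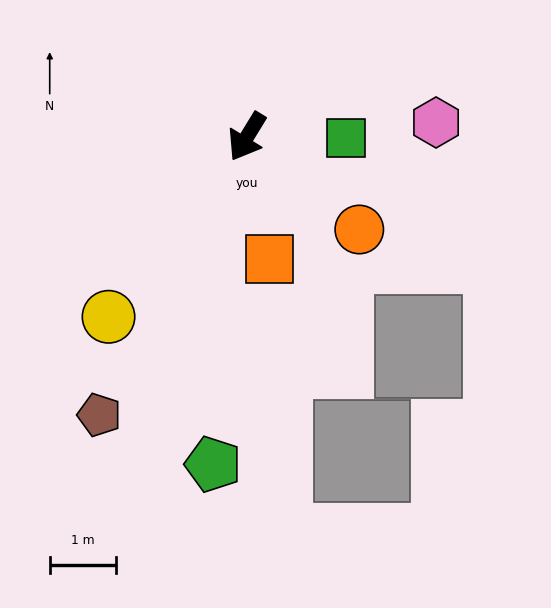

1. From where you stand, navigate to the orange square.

turn left 42°, forward 1.9 m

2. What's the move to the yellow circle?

turn right 6°, forward 3.4 m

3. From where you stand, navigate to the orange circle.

turn left 82°, forward 2.2 m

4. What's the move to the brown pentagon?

turn left 4°, forward 4.7 m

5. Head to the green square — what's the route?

turn left 121°, forward 1.5 m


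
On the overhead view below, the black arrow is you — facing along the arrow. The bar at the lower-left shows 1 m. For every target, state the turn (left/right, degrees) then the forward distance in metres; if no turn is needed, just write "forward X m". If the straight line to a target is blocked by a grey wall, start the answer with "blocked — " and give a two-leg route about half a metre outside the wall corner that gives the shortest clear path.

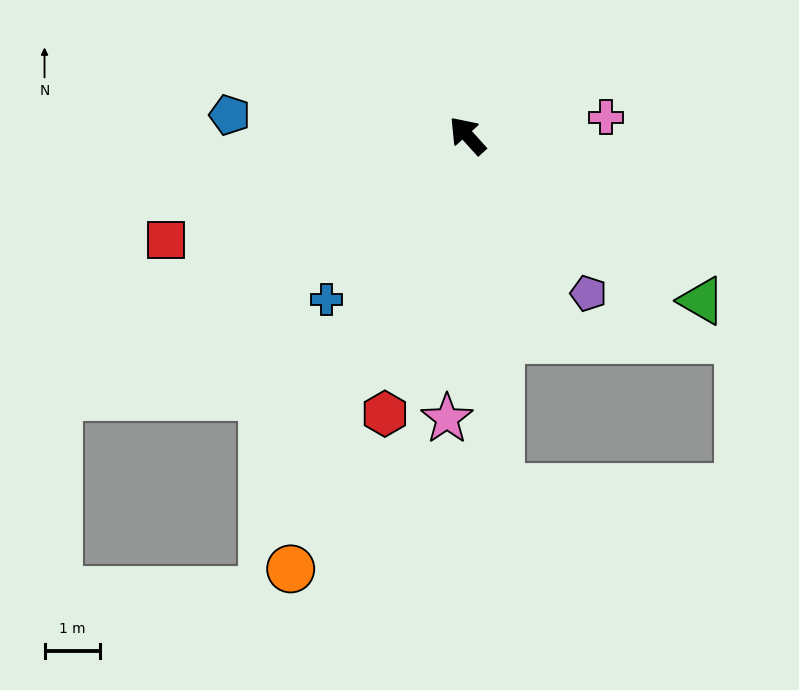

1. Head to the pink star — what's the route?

turn left 134°, forward 5.1 m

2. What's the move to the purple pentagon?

turn left 175°, forward 3.6 m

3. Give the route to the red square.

turn left 67°, forward 5.7 m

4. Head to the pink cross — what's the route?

turn right 125°, forward 2.5 m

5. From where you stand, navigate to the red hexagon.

turn left 121°, forward 5.2 m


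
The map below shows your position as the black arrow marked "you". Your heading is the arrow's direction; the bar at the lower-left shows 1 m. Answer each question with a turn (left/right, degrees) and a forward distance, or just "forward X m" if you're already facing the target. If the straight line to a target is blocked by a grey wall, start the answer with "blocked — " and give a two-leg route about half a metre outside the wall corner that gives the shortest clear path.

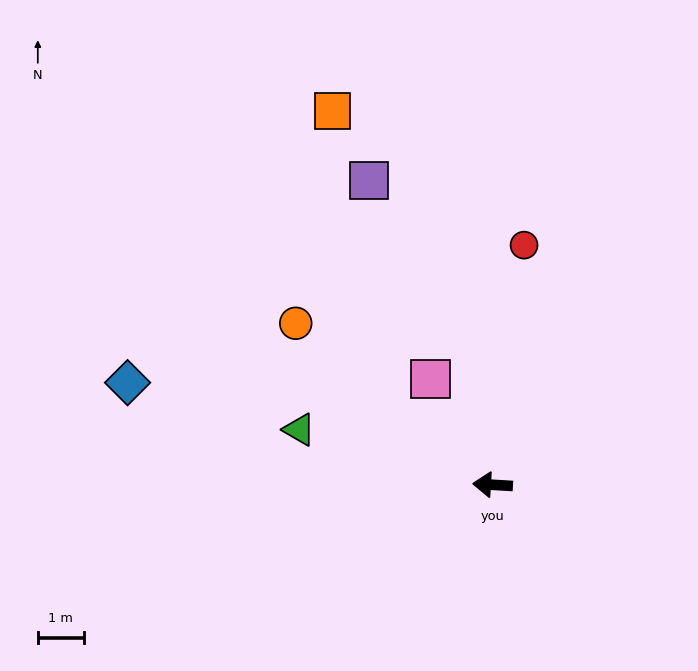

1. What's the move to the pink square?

turn right 56°, forward 2.7 m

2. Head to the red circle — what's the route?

turn right 94°, forward 5.3 m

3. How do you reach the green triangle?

turn right 13°, forward 4.4 m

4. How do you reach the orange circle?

turn right 36°, forward 5.5 m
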